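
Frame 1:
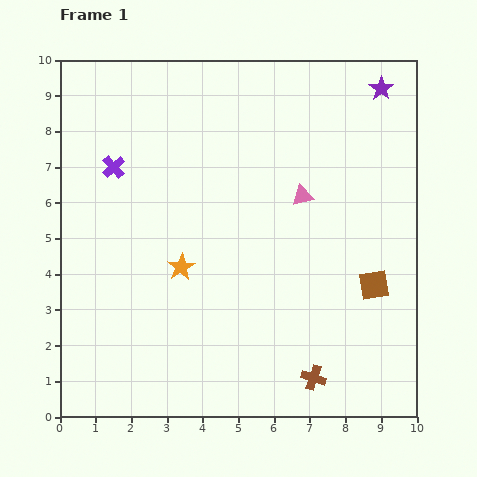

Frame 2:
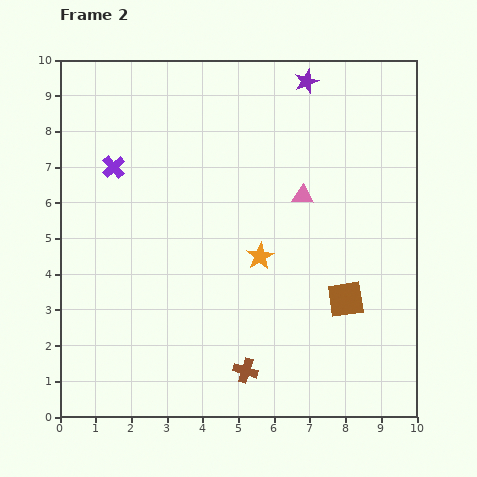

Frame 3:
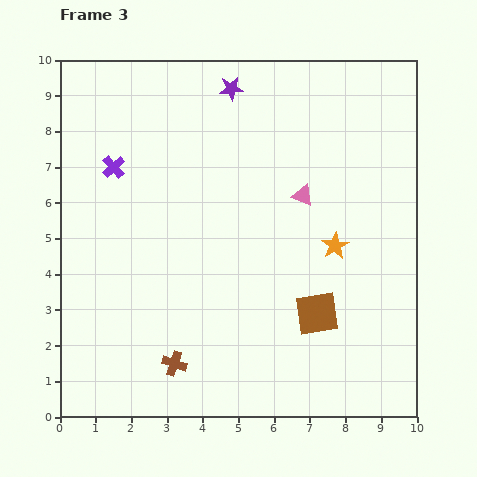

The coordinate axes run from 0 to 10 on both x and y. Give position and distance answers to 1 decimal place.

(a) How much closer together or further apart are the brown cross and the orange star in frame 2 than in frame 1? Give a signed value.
-1.6

Distance in frame 1: 4.8. Distance in frame 2: 3.2.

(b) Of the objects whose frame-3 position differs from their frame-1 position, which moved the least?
the brown square

(moved 1.8)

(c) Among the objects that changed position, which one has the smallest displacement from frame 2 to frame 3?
the brown square

(moved 0.9)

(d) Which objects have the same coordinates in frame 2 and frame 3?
the pink triangle, the purple cross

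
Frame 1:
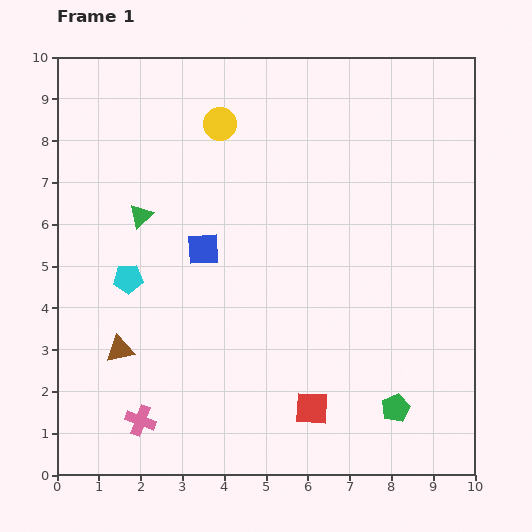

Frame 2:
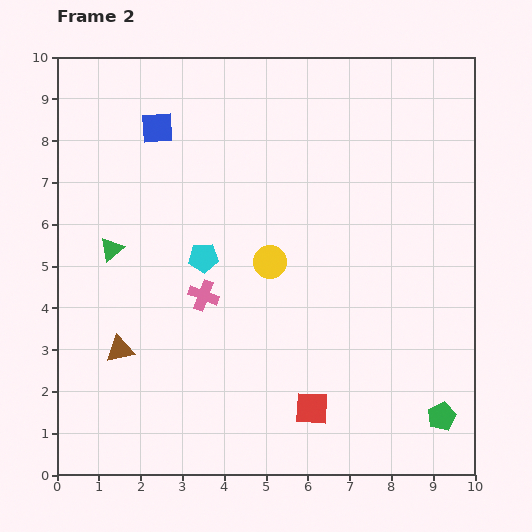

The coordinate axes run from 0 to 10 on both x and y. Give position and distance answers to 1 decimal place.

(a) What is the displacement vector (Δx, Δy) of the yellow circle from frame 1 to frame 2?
(1.2, -3.3)

The yellow circle was at (3.9, 8.4) in frame 1 and (5.1, 5.1) in frame 2.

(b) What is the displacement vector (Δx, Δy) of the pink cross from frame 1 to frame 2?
(1.5, 3.0)

The pink cross was at (2.0, 1.3) in frame 1 and (3.5, 4.3) in frame 2.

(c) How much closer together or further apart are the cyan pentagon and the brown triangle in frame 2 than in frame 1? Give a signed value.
+1.3

Distance in frame 1: 1.7. Distance in frame 2: 3.0.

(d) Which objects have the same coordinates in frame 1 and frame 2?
the red square, the brown triangle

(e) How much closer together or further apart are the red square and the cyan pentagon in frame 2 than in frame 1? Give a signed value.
-1.0

Distance in frame 1: 5.4. Distance in frame 2: 4.4.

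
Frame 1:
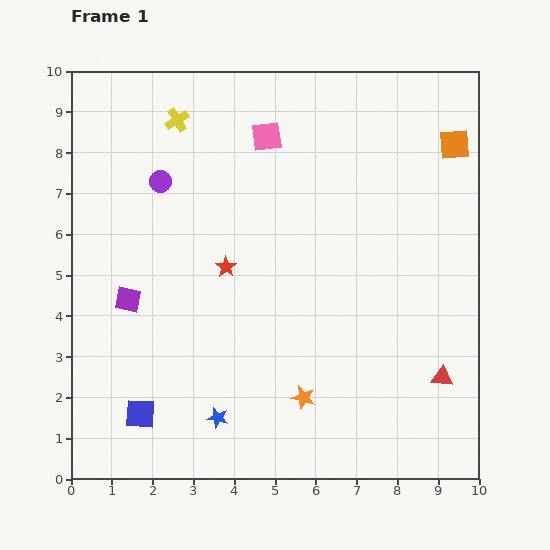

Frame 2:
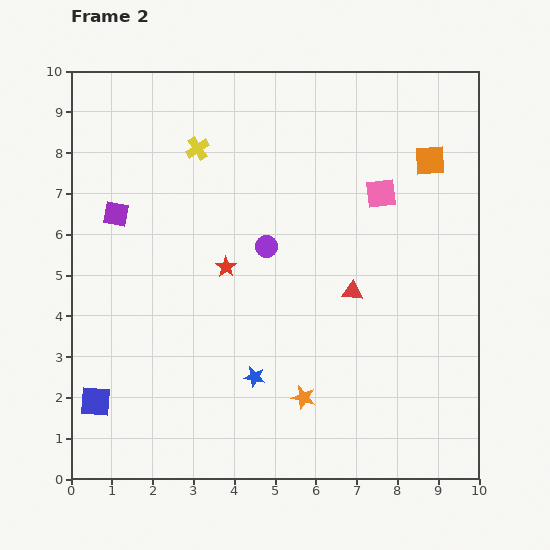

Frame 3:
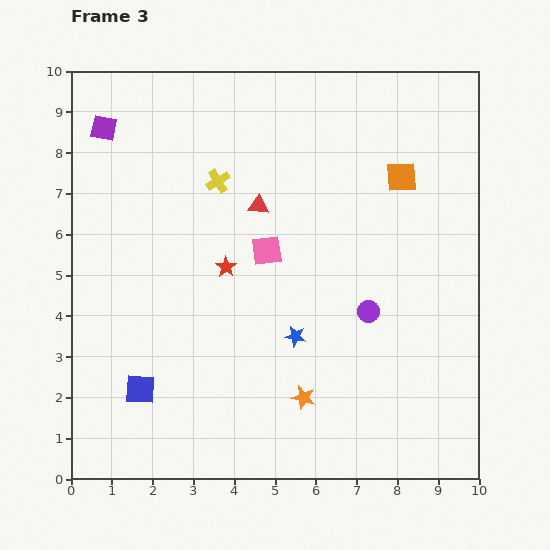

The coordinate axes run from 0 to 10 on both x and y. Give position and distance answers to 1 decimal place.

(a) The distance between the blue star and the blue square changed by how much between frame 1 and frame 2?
+2.0

Distance in frame 1: 1.9. Distance in frame 2: 3.9.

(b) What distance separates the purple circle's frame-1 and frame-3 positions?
6.0

The purple circle moved from (2.2, 7.3) to (7.3, 4.1), a distance of √(5.1² + 3.2²) ≈ 6.0.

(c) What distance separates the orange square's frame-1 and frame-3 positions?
1.5

The orange square moved from (9.4, 8.2) to (8.1, 7.4), a distance of √(1.3² + 0.8²) ≈ 1.5.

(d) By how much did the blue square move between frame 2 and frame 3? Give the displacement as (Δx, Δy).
(1.1, 0.3)

The blue square was at (0.6, 1.9) in frame 2 and (1.7, 2.2) in frame 3.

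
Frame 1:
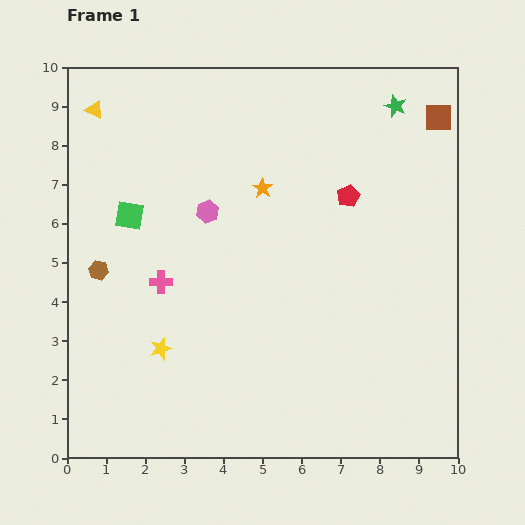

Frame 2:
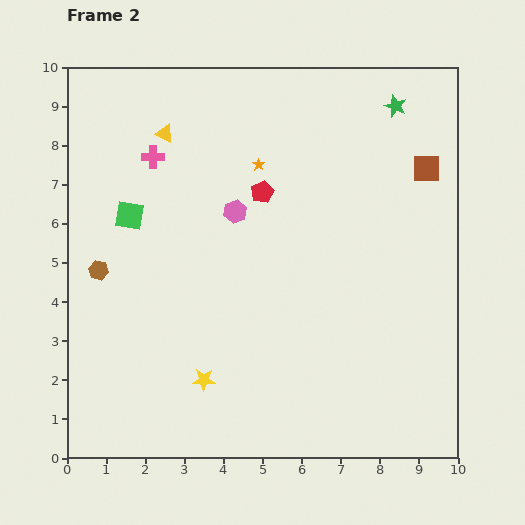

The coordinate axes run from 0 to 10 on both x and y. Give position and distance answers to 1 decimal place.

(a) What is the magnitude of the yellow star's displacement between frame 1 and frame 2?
1.4

The yellow star moved from (2.4, 2.8) to (3.5, 2.0), a distance of √(1.1² + 0.8²) ≈ 1.4.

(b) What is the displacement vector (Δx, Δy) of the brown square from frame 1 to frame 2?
(-0.3, -1.3)

The brown square was at (9.5, 8.7) in frame 1 and (9.2, 7.4) in frame 2.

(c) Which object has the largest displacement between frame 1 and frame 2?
the pink cross

(moved 3.2; next 2.2)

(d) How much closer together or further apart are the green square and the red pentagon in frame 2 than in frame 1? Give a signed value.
-2.1

Distance in frame 1: 5.6. Distance in frame 2: 3.5.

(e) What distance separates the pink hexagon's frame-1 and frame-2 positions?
0.7

The pink hexagon moved from (3.6, 6.3) to (4.3, 6.3), a distance of √(0.7² + 0.0²) ≈ 0.7.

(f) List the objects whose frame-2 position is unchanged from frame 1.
the green star, the brown hexagon, the green square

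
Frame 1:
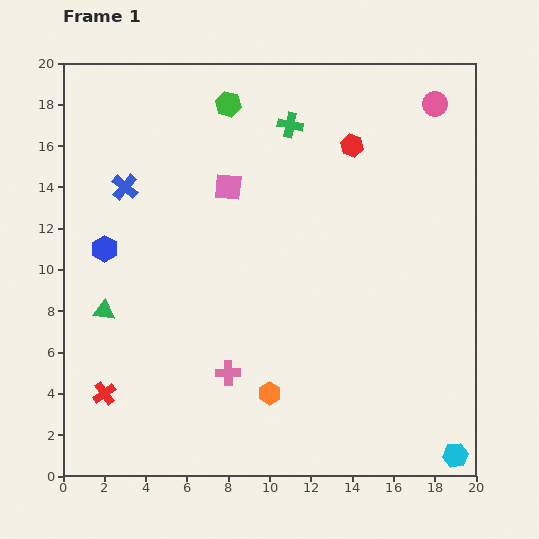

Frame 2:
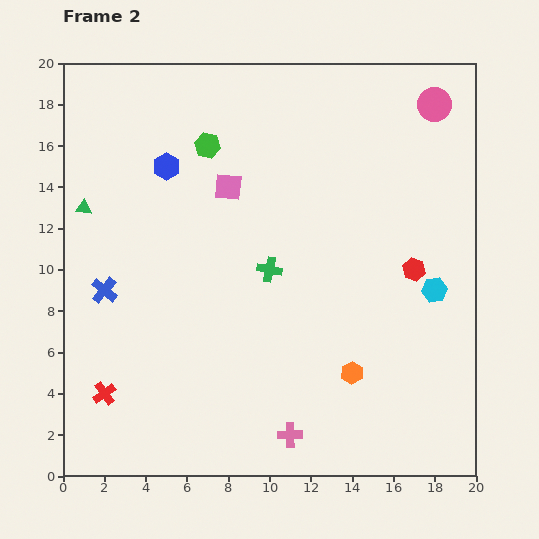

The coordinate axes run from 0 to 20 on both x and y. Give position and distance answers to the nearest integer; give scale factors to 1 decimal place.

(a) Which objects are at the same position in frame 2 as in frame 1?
the pink circle, the red cross, the pink square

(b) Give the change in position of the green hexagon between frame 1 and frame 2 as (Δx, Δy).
(-1, -2)

The green hexagon was at (8, 18) in frame 1 and (7, 16) in frame 2.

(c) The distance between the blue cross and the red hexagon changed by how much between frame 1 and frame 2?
+4

Distance in frame 1: 11. Distance in frame 2: 15.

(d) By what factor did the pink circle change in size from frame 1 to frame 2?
1.4×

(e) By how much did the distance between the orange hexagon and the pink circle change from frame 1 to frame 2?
-2

Distance in frame 1: 16. Distance in frame 2: 14.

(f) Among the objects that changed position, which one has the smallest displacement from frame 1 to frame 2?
the green hexagon

(moved 2)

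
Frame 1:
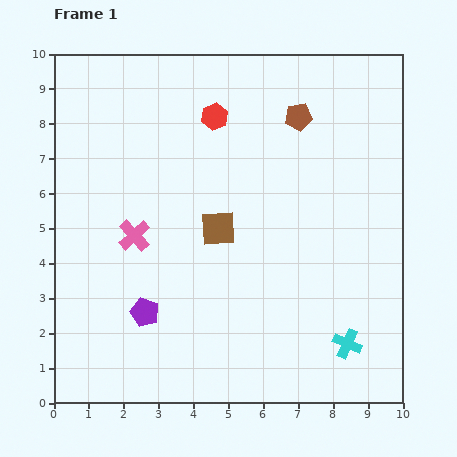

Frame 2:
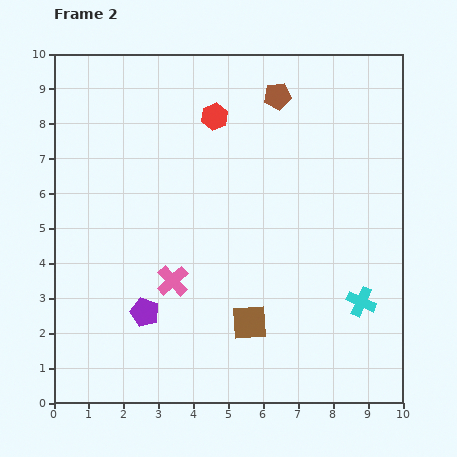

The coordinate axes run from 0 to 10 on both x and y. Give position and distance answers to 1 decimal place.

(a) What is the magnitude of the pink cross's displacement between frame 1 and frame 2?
1.7

The pink cross moved from (2.3, 4.8) to (3.4, 3.5), a distance of √(1.1² + 1.3²) ≈ 1.7.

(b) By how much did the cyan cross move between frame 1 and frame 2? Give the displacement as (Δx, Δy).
(0.4, 1.2)

The cyan cross was at (8.4, 1.7) in frame 1 and (8.8, 2.9) in frame 2.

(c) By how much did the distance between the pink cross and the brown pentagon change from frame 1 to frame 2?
+0.3

Distance in frame 1: 5.8. Distance in frame 2: 6.1.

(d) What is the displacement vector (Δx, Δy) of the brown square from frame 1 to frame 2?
(0.9, -2.7)

The brown square was at (4.7, 5.0) in frame 1 and (5.6, 2.3) in frame 2.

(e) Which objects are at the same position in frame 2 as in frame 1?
the purple pentagon, the red hexagon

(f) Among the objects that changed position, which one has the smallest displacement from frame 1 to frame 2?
the brown pentagon

(moved 0.8)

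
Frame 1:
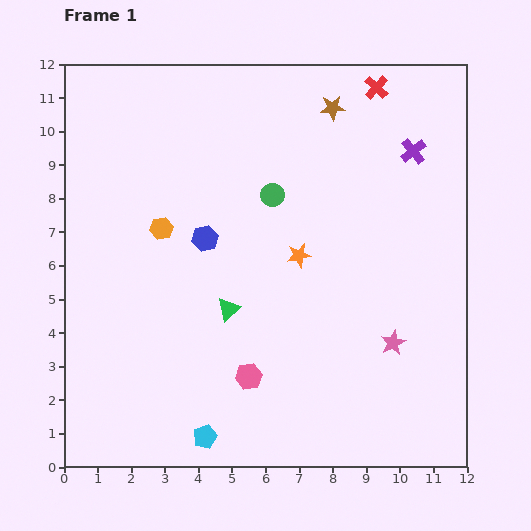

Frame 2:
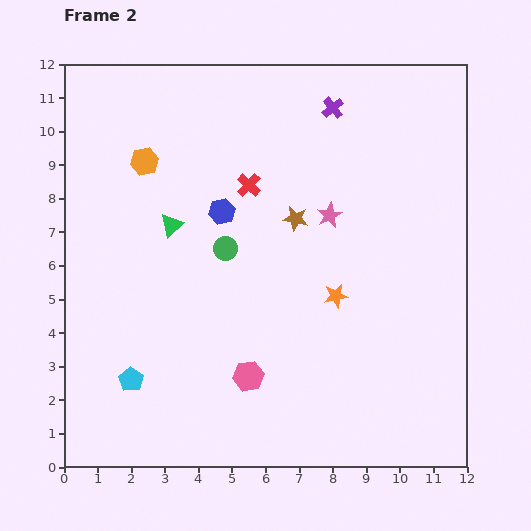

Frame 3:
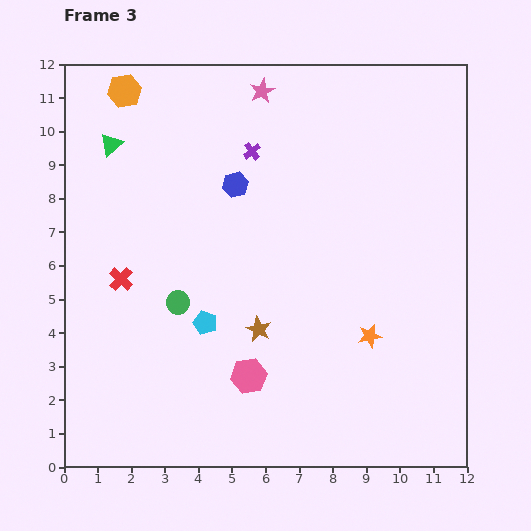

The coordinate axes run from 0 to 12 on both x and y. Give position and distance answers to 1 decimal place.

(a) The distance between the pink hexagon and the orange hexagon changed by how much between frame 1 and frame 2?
+2.0

Distance in frame 1: 5.1. Distance in frame 2: 7.1.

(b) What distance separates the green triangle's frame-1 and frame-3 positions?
6.0

The green triangle moved from (4.9, 4.7) to (1.4, 9.6), a distance of √(3.5² + 4.9²) ≈ 6.0.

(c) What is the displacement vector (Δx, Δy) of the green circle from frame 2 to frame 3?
(-1.4, -1.6)

The green circle was at (4.8, 6.5) in frame 2 and (3.4, 4.9) in frame 3.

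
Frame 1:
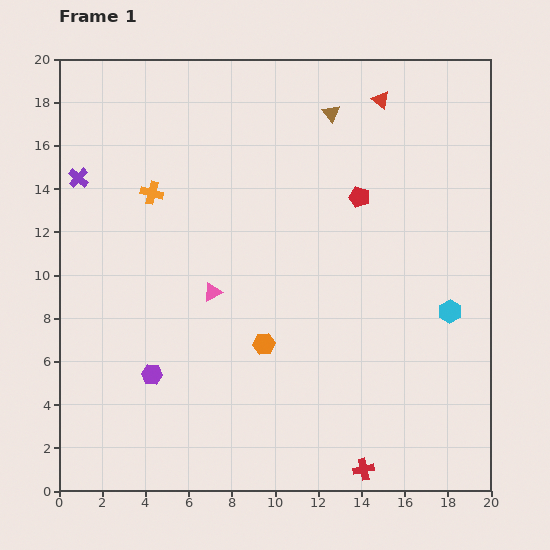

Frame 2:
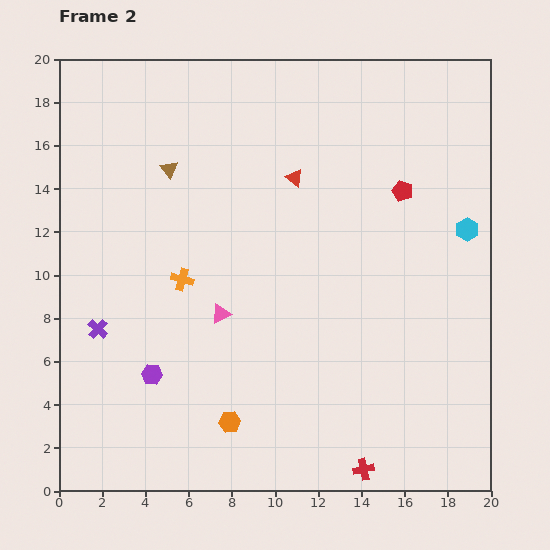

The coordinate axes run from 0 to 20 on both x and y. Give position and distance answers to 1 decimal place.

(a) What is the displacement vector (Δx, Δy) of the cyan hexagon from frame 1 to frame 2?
(0.8, 3.8)

The cyan hexagon was at (18.1, 8.3) in frame 1 and (18.9, 12.1) in frame 2.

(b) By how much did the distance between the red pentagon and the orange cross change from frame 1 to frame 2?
+1.4

Distance in frame 1: 9.6. Distance in frame 2: 11.0.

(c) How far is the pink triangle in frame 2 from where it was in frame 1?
1.1

The pink triangle moved from (7.1, 9.2) to (7.5, 8.2), a distance of √(0.4² + 1.0²) ≈ 1.1.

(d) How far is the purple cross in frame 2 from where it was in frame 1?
7.1

The purple cross moved from (0.9, 14.5) to (1.8, 7.5), a distance of √(0.9² + 7.0²) ≈ 7.1.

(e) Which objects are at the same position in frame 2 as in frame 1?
the red cross, the purple hexagon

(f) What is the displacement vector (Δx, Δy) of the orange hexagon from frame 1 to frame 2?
(-1.6, -3.6)

The orange hexagon was at (9.5, 6.8) in frame 1 and (7.9, 3.2) in frame 2.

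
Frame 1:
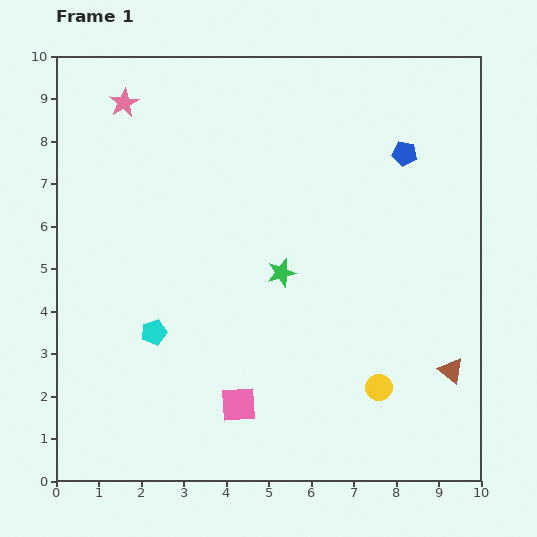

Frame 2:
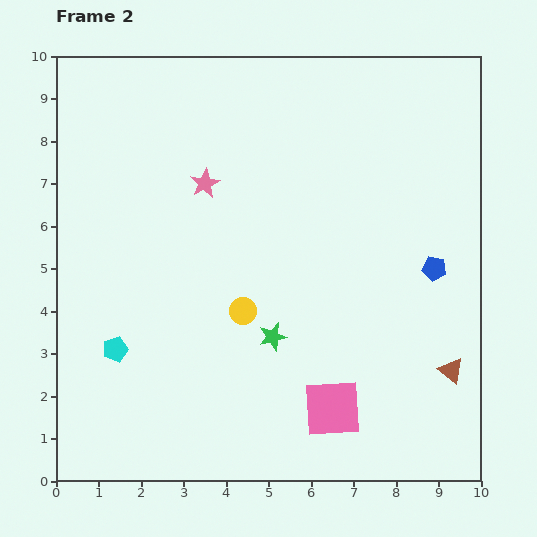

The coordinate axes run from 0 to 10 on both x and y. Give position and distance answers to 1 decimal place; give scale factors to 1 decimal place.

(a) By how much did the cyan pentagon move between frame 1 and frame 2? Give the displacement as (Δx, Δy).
(-0.9, -0.4)

The cyan pentagon was at (2.3, 3.5) in frame 1 and (1.4, 3.1) in frame 2.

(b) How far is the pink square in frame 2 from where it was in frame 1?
2.2

The pink square moved from (4.3, 1.8) to (6.5, 1.7), a distance of √(2.2² + 0.1²) ≈ 2.2.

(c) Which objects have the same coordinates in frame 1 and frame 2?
the brown triangle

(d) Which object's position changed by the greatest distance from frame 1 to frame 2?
the yellow circle

(moved 3.7; next 2.8)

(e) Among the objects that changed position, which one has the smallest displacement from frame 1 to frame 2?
the cyan pentagon

(moved 1.0)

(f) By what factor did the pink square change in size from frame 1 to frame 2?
1.7×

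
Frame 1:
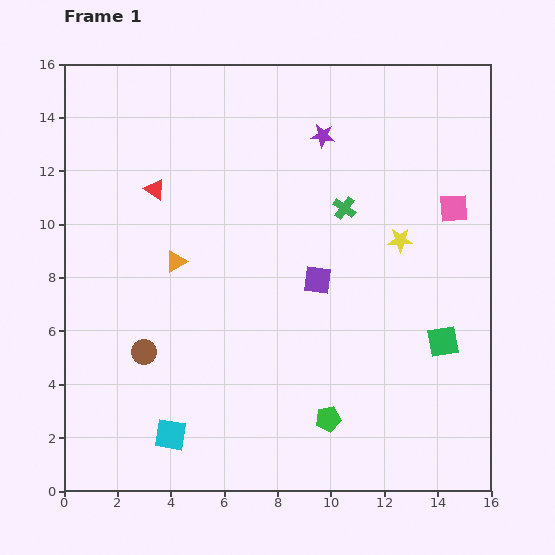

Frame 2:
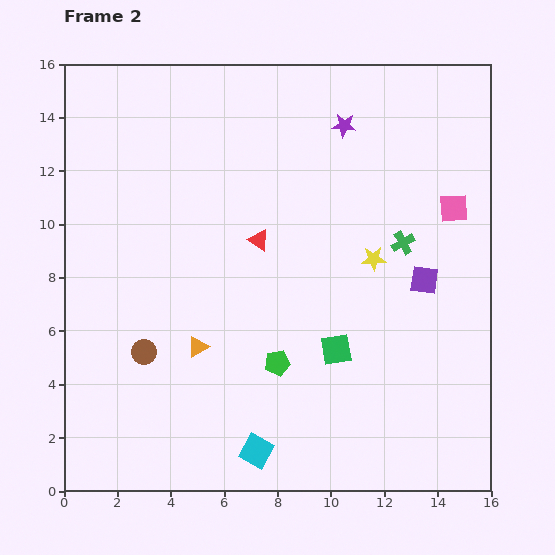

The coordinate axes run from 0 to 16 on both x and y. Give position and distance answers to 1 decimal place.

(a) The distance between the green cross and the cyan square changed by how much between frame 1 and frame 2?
-1.2

Distance in frame 1: 10.7. Distance in frame 2: 9.5.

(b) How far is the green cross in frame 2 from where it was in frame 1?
2.6

The green cross moved from (10.5, 10.6) to (12.7, 9.3), a distance of √(2.2² + 1.3²) ≈ 2.6.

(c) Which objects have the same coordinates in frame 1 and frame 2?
the pink square, the brown circle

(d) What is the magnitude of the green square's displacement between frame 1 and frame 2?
4.0

The green square moved from (14.2, 5.6) to (10.2, 5.3), a distance of √(4.0² + 0.3²) ≈ 4.0.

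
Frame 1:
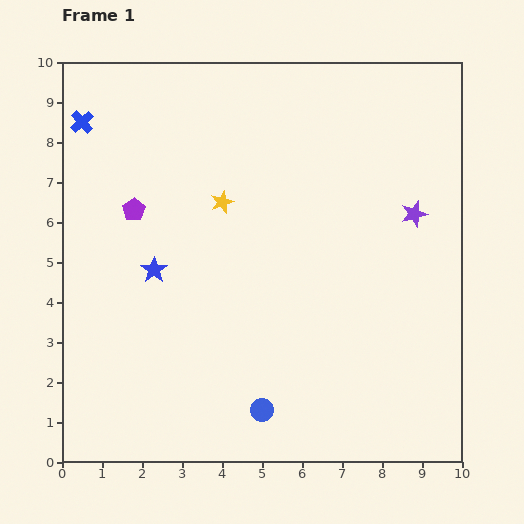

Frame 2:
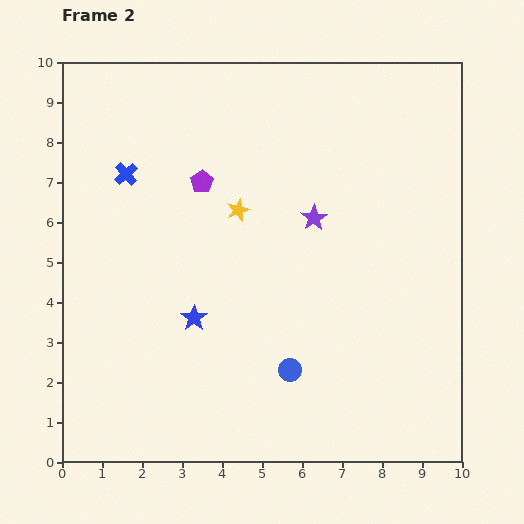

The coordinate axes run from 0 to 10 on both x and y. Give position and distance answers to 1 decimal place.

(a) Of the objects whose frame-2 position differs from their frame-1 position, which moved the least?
the yellow star

(moved 0.4)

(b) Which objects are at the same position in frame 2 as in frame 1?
none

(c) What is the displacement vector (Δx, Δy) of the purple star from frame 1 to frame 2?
(-2.5, -0.1)

The purple star was at (8.8, 6.2) in frame 1 and (6.3, 6.1) in frame 2.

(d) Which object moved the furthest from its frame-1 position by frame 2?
the purple star

(moved 2.5; next 1.8)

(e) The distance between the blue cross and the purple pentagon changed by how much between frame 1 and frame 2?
-0.7

Distance in frame 1: 2.6. Distance in frame 2: 1.9.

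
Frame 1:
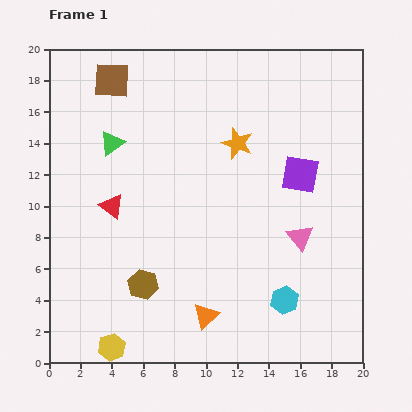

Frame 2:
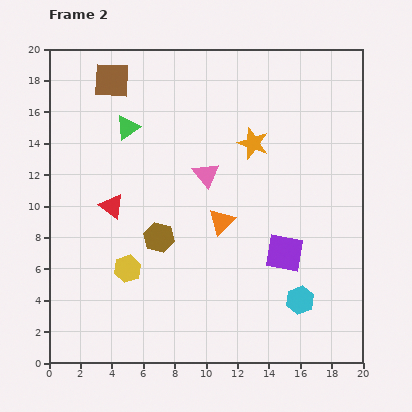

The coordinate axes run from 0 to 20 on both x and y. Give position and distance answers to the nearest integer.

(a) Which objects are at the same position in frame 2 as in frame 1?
the red triangle, the brown square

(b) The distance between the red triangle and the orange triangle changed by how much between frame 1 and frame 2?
-2

Distance in frame 1: 9. Distance in frame 2: 7.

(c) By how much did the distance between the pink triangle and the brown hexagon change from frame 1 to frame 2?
-5

Distance in frame 1: 10. Distance in frame 2: 5.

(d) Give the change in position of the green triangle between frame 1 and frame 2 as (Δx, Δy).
(1, 1)

The green triangle was at (4, 14) in frame 1 and (5, 15) in frame 2.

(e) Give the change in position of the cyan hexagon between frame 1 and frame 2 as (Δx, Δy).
(1, 0)

The cyan hexagon was at (15, 4) in frame 1 and (16, 4) in frame 2.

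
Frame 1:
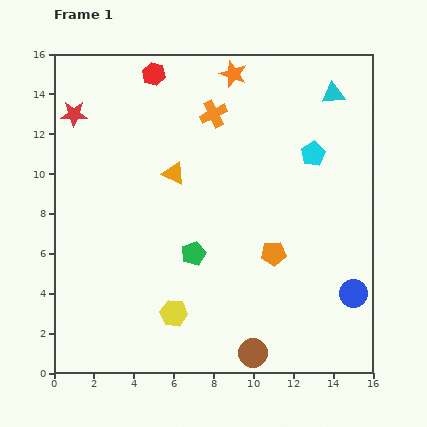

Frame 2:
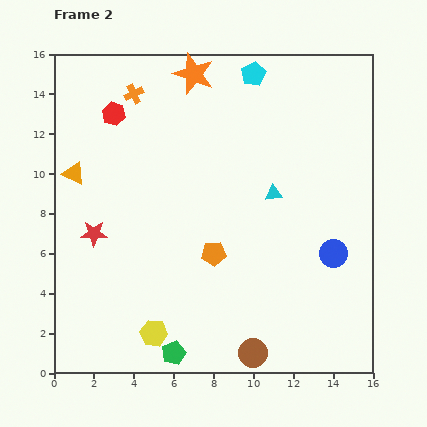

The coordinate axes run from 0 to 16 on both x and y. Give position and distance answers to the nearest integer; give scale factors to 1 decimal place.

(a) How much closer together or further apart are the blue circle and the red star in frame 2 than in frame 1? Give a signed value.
-5

Distance in frame 1: 17. Distance in frame 2: 12.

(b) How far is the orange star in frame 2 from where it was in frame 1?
2

The orange star moved from (9, 15) to (7, 15), a distance of √(2² + 0²) ≈ 2.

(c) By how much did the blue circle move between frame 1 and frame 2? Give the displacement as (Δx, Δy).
(-1, 2)

The blue circle was at (15, 4) in frame 1 and (14, 6) in frame 2.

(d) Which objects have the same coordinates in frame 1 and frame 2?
the brown circle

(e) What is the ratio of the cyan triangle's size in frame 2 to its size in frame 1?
0.7×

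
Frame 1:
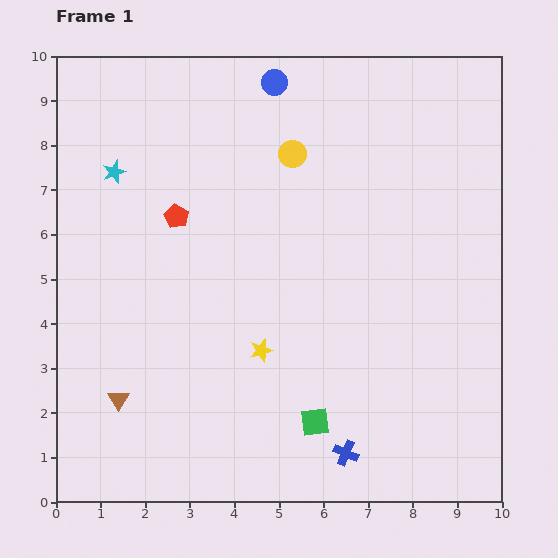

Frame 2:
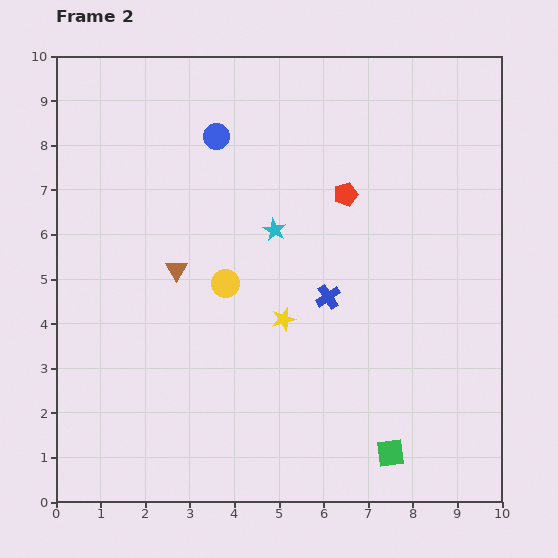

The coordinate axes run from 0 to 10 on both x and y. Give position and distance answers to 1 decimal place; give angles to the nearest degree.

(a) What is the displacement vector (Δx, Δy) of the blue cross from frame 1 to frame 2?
(-0.4, 3.5)

The blue cross was at (6.5, 1.1) in frame 1 and (6.1, 4.6) in frame 2.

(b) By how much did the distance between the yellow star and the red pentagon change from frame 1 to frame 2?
-0.5

Distance in frame 1: 3.6. Distance in frame 2: 3.1.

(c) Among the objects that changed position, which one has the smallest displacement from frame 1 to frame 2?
the yellow star

(moved 0.9)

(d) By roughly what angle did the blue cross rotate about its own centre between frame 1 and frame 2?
32° clockwise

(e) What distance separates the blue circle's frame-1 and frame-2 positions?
1.8

The blue circle moved from (4.9, 9.4) to (3.6, 8.2), a distance of √(1.3² + 1.2²) ≈ 1.8.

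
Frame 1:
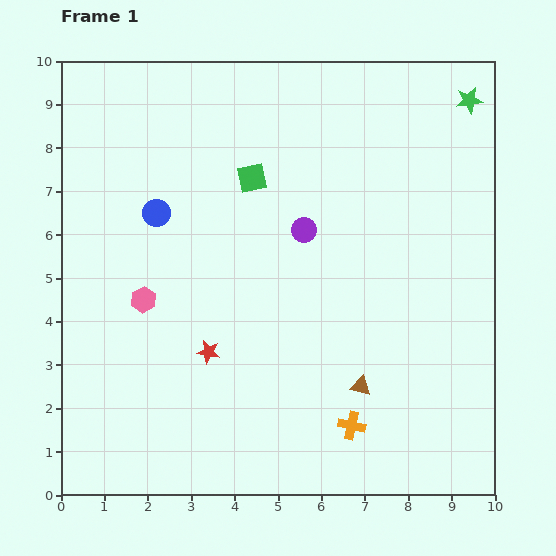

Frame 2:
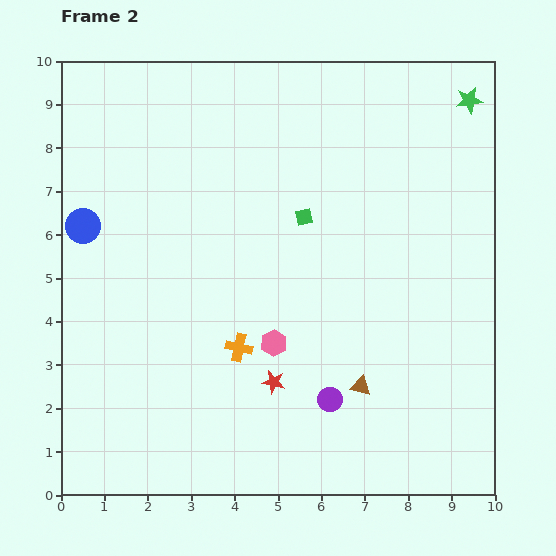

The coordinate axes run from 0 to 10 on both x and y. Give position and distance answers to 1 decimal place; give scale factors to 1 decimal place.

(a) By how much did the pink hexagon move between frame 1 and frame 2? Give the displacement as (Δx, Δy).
(3.0, -1.0)

The pink hexagon was at (1.9, 4.5) in frame 1 and (4.9, 3.5) in frame 2.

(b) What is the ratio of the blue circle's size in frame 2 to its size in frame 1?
1.3×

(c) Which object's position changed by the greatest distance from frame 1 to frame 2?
the purple circle

(moved 3.9; next 3.2)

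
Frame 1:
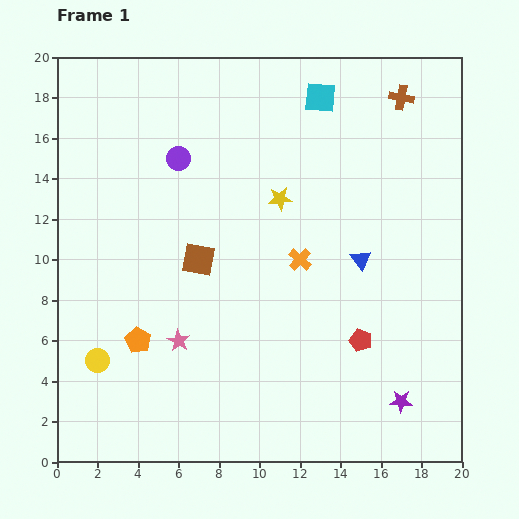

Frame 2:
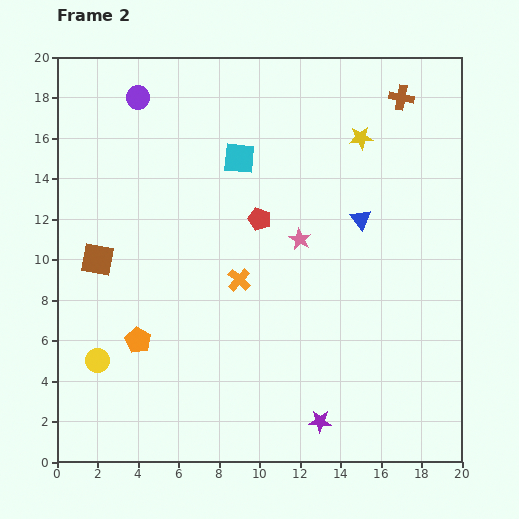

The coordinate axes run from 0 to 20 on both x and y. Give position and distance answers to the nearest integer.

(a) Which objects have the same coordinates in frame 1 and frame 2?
the yellow circle, the orange pentagon, the brown cross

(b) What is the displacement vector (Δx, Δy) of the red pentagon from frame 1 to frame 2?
(-5, 6)

The red pentagon was at (15, 6) in frame 1 and (10, 12) in frame 2.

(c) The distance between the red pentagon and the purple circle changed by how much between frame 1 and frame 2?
-5

Distance in frame 1: 13. Distance in frame 2: 8.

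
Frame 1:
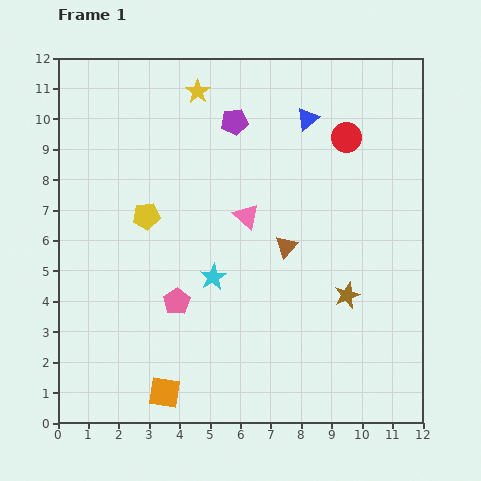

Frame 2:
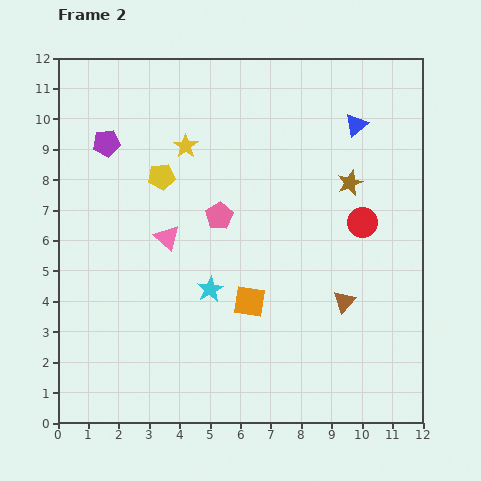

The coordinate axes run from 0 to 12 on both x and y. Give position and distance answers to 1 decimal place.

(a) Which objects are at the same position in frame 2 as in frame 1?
none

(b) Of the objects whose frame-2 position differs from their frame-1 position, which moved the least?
the cyan star

(moved 0.4)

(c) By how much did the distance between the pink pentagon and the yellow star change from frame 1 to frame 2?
-4.4

Distance in frame 1: 6.9. Distance in frame 2: 2.5.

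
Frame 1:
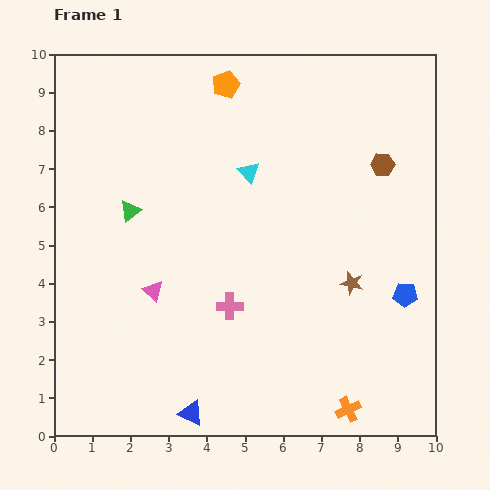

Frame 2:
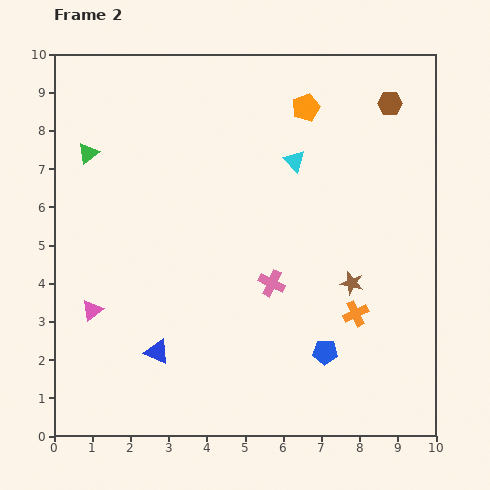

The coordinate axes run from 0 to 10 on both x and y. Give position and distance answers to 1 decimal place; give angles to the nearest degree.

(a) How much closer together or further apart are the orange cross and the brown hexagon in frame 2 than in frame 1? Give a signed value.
-0.9

Distance in frame 1: 6.5. Distance in frame 2: 5.6.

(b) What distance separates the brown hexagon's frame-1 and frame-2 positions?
1.6

The brown hexagon moved from (8.6, 7.1) to (8.8, 8.7), a distance of √(0.2² + 1.6²) ≈ 1.6.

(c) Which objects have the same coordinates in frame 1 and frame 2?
the brown star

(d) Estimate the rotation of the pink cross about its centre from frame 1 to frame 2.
26° clockwise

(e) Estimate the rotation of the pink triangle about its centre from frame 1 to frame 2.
40° clockwise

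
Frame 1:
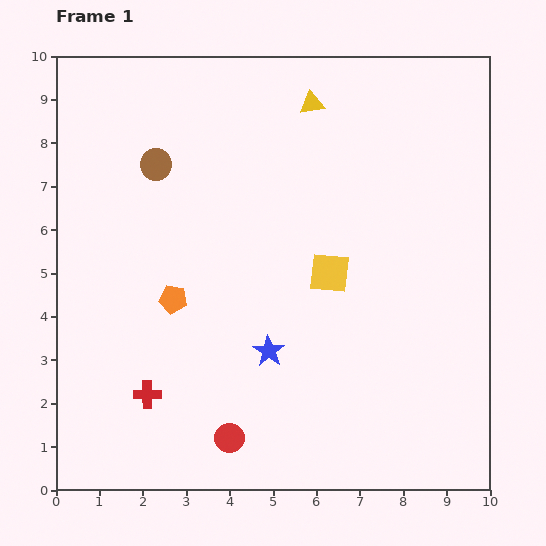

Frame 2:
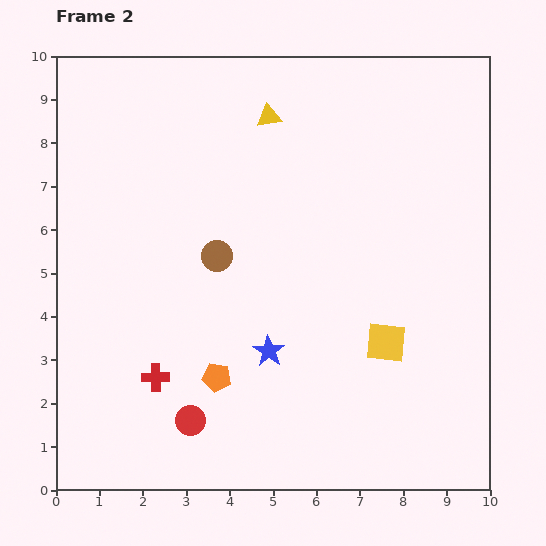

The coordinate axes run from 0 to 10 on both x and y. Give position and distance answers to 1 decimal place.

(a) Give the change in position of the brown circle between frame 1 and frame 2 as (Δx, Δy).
(1.4, -2.1)

The brown circle was at (2.3, 7.5) in frame 1 and (3.7, 5.4) in frame 2.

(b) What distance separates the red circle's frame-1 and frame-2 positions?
1.0

The red circle moved from (4.0, 1.2) to (3.1, 1.6), a distance of √(0.9² + 0.4²) ≈ 1.0.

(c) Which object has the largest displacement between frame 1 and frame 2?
the brown circle

(moved 2.5; next 2.1)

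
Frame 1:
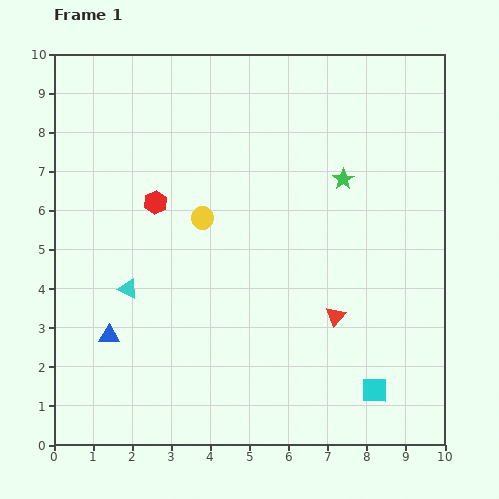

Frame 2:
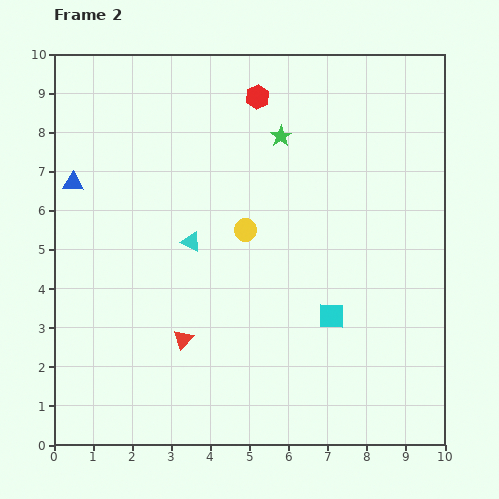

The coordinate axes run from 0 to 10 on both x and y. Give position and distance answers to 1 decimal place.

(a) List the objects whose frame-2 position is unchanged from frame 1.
none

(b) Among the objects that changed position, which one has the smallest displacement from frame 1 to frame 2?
the yellow circle

(moved 1.1)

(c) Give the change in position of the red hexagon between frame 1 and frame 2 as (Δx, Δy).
(2.6, 2.7)

The red hexagon was at (2.6, 6.2) in frame 1 and (5.2, 8.9) in frame 2.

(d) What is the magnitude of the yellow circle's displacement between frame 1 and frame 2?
1.1

The yellow circle moved from (3.8, 5.8) to (4.9, 5.5), a distance of √(1.1² + 0.3²) ≈ 1.1.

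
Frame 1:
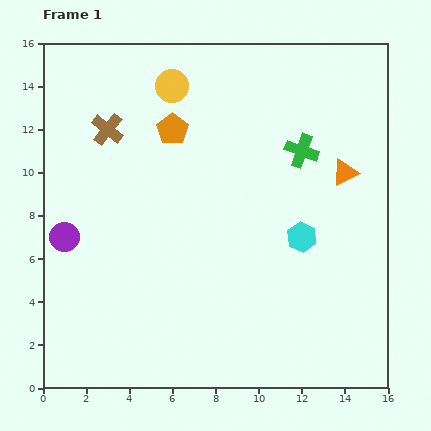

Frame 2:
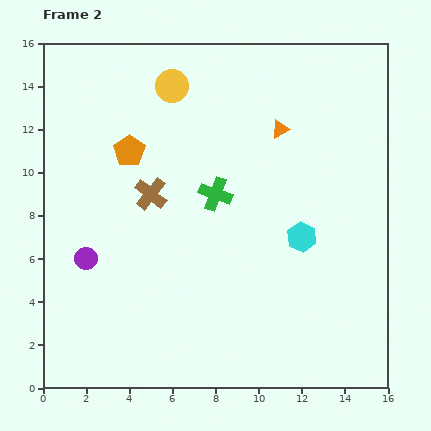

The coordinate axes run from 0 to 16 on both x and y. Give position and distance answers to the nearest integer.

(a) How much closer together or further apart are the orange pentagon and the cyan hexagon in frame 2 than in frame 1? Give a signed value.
+1

Distance in frame 1: 8. Distance in frame 2: 9.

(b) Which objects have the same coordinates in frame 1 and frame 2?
the yellow circle, the cyan hexagon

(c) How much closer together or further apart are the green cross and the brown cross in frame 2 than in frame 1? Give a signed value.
-6

Distance in frame 1: 9. Distance in frame 2: 3.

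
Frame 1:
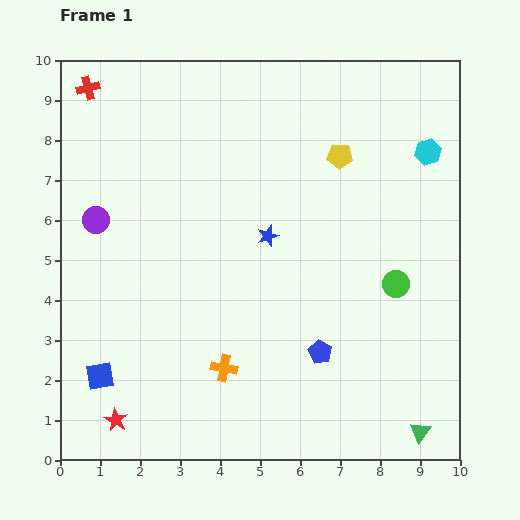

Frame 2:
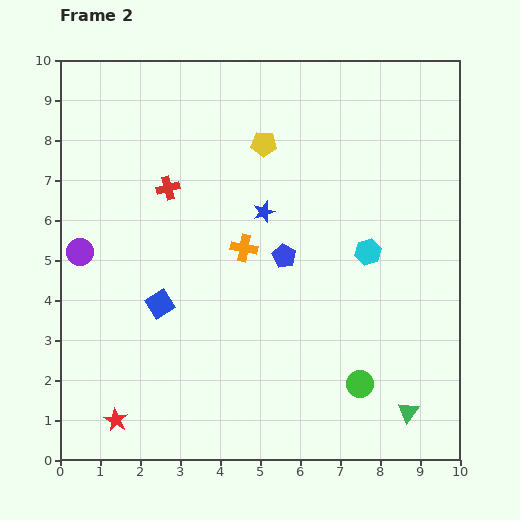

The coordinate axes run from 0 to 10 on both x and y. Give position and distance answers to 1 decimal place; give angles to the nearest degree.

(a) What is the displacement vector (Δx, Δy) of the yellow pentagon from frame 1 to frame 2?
(-1.9, 0.3)

The yellow pentagon was at (7.0, 7.6) in frame 1 and (5.1, 7.9) in frame 2.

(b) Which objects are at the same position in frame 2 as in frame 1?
the red star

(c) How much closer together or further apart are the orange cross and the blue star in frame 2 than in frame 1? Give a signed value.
-2.5

Distance in frame 1: 3.5. Distance in frame 2: 1.0.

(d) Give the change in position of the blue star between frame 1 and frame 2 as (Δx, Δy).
(-0.1, 0.6)

The blue star was at (5.2, 5.6) in frame 1 and (5.1, 6.2) in frame 2.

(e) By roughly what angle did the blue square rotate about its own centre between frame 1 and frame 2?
25° counter-clockwise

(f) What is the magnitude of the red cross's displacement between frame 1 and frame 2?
3.2

The red cross moved from (0.7, 9.3) to (2.7, 6.8), a distance of √(2.0² + 2.5²) ≈ 3.2.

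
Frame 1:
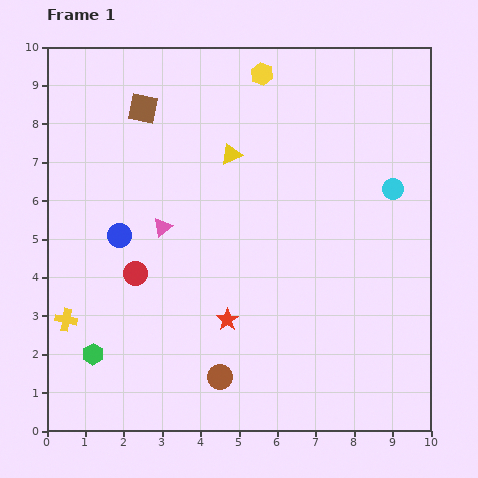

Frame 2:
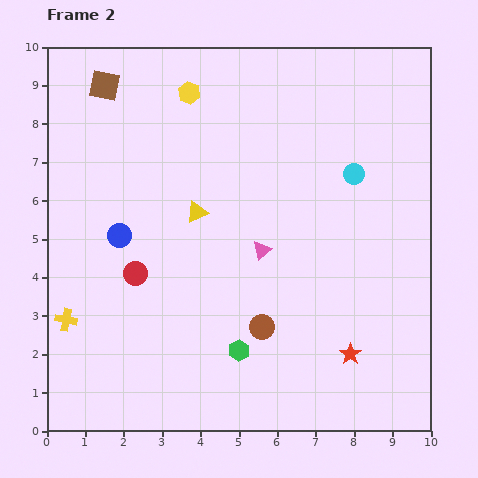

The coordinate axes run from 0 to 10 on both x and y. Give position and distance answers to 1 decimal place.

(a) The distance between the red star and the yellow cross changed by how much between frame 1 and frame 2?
+3.3

Distance in frame 1: 4.2. Distance in frame 2: 7.5.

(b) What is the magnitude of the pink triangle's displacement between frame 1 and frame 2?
2.7

The pink triangle moved from (3.0, 5.3) to (5.6, 4.7), a distance of √(2.6² + 0.6²) ≈ 2.7.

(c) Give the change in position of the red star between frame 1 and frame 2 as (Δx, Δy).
(3.2, -0.9)

The red star was at (4.7, 2.9) in frame 1 and (7.9, 2.0) in frame 2.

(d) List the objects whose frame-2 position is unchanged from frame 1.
the yellow cross, the red circle, the blue circle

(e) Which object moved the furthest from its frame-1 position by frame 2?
the green hexagon

(moved 3.8; next 3.3)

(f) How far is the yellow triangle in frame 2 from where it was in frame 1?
1.7

The yellow triangle moved from (4.8, 7.2) to (3.9, 5.7), a distance of √(0.9² + 1.5²) ≈ 1.7.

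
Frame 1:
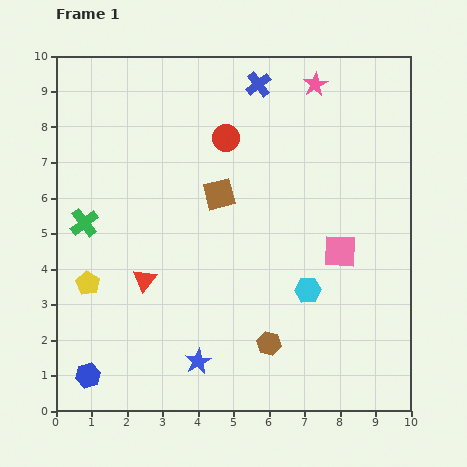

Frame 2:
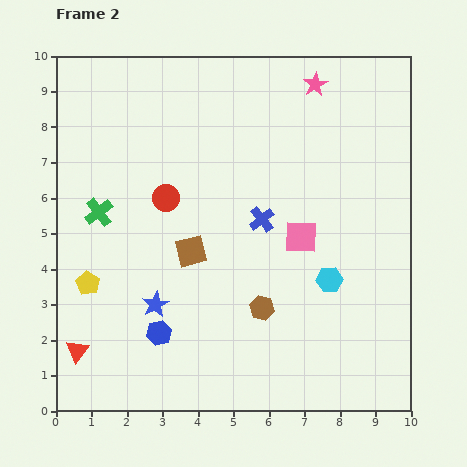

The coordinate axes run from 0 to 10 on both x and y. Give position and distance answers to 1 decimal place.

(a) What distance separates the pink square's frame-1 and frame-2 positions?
1.2

The pink square moved from (8.0, 4.5) to (6.9, 4.9), a distance of √(1.1² + 0.4²) ≈ 1.2.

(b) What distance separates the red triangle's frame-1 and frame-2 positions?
2.8

The red triangle moved from (2.5, 3.7) to (0.6, 1.7), a distance of √(1.9² + 2.0²) ≈ 2.8.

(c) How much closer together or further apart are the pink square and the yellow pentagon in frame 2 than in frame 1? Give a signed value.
-1.1

Distance in frame 1: 7.2. Distance in frame 2: 6.1.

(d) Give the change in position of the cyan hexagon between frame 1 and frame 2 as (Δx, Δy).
(0.6, 0.3)

The cyan hexagon was at (7.1, 3.4) in frame 1 and (7.7, 3.7) in frame 2.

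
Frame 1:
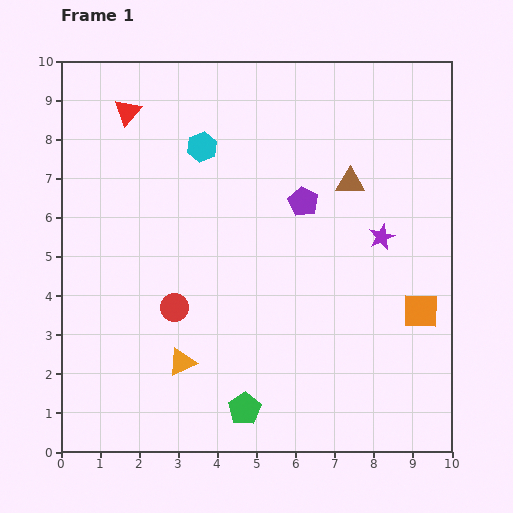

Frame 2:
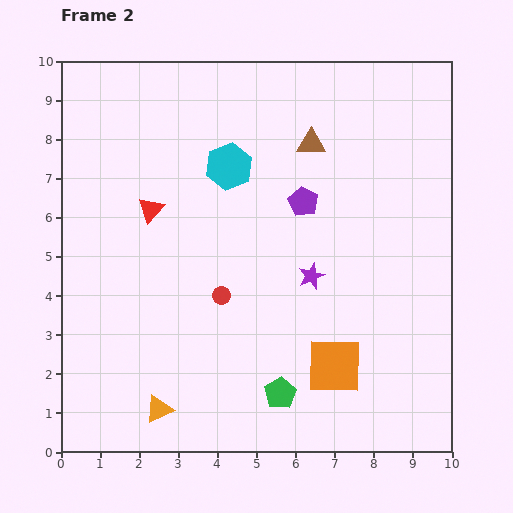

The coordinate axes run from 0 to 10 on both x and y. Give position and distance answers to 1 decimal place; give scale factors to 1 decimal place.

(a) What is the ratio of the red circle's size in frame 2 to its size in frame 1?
0.6×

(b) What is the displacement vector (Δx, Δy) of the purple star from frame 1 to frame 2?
(-1.8, -1.0)

The purple star was at (8.2, 5.5) in frame 1 and (6.4, 4.5) in frame 2.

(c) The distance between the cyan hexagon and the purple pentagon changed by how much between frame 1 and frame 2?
-0.9

Distance in frame 1: 3.0. Distance in frame 2: 2.1.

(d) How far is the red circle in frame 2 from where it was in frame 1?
1.2

The red circle moved from (2.9, 3.7) to (4.1, 4.0), a distance of √(1.2² + 0.3²) ≈ 1.2.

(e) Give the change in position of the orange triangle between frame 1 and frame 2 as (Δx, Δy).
(-0.6, -1.2)

The orange triangle was at (3.1, 2.3) in frame 1 and (2.5, 1.1) in frame 2.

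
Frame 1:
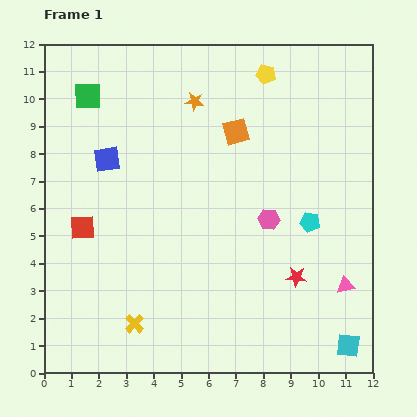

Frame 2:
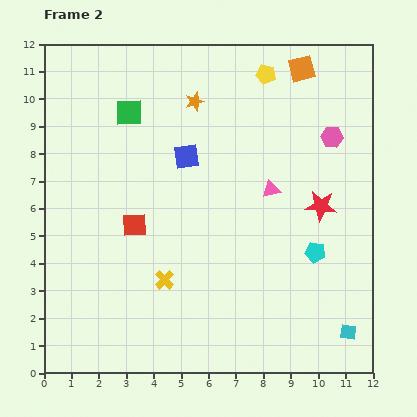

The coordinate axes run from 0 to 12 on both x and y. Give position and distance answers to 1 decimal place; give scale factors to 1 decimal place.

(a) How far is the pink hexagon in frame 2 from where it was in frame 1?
3.8

The pink hexagon moved from (8.2, 5.6) to (10.5, 8.6), a distance of √(2.3² + 3.0²) ≈ 3.8.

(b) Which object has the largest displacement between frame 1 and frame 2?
the pink triangle

(moved 4.4; next 3.8)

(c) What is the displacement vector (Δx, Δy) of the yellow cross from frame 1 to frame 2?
(1.1, 1.6)

The yellow cross was at (3.3, 1.8) in frame 1 and (4.4, 3.4) in frame 2.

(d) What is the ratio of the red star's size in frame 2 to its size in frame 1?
1.5×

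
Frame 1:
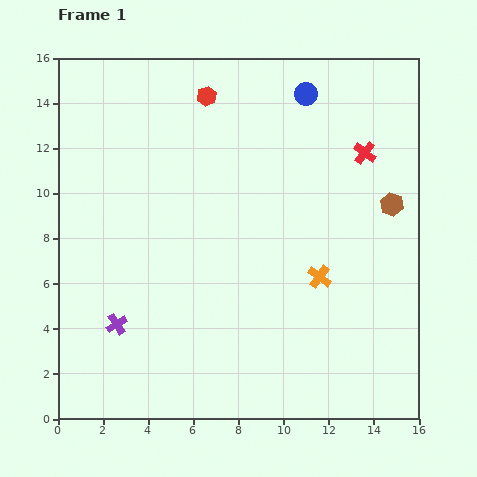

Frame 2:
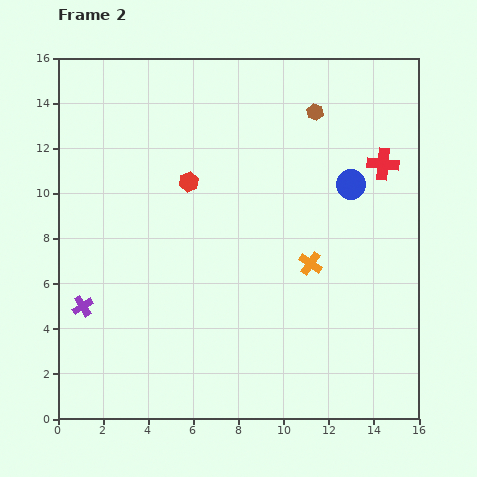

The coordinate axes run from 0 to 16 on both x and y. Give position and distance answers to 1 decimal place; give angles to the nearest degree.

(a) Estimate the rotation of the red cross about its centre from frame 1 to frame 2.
31° counter-clockwise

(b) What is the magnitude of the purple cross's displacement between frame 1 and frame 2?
1.7

The purple cross moved from (2.6, 4.2) to (1.1, 5.0), a distance of √(1.5² + 0.8²) ≈ 1.7.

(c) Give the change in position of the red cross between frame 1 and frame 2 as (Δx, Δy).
(0.8, -0.5)

The red cross was at (13.6, 11.8) in frame 1 and (14.4, 11.3) in frame 2.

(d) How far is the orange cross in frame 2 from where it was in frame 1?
0.7

The orange cross moved from (11.6, 6.3) to (11.2, 6.9), a distance of √(0.4² + 0.6²) ≈ 0.7.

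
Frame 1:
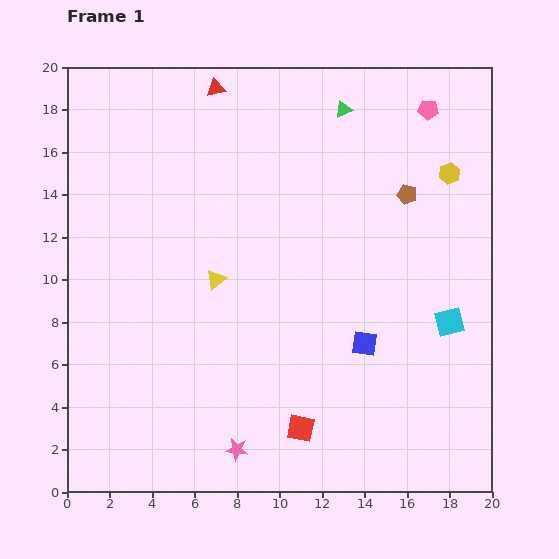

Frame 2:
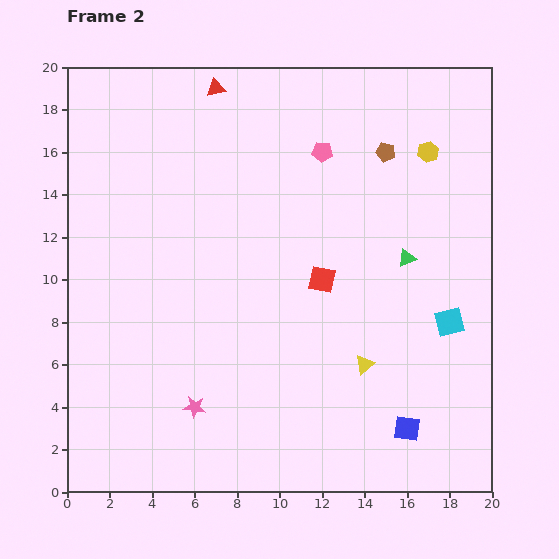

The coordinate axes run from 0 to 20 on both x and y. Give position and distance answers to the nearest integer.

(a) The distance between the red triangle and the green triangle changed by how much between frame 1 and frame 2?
+6

Distance in frame 1: 6. Distance in frame 2: 12.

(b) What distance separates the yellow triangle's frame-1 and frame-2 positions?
8

The yellow triangle moved from (7, 10) to (14, 6), a distance of √(7² + 4²) ≈ 8.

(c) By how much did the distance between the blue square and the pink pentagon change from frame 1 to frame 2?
+3

Distance in frame 1: 11. Distance in frame 2: 14.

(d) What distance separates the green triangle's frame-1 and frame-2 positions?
8

The green triangle moved from (13, 18) to (16, 11), a distance of √(3² + 7²) ≈ 8.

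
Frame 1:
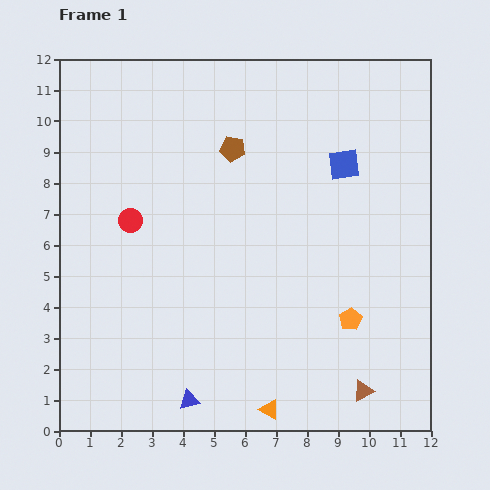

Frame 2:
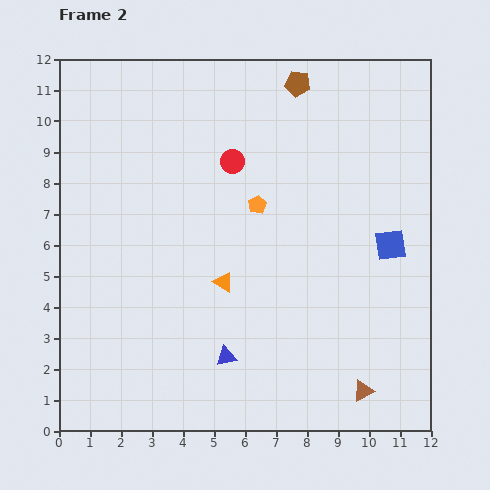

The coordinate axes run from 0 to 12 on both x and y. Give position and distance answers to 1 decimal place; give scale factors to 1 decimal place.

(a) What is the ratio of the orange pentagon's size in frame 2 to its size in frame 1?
0.8×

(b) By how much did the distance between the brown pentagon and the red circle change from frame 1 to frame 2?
-0.7

Distance in frame 1: 4.0. Distance in frame 2: 3.3.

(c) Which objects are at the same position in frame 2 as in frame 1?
the brown triangle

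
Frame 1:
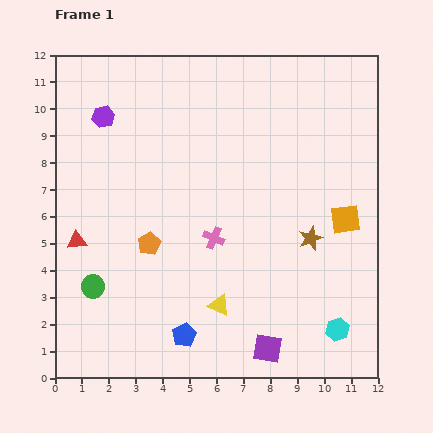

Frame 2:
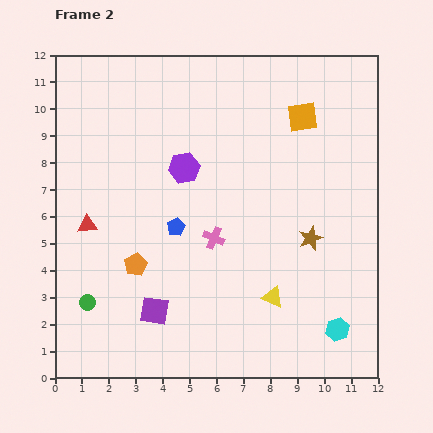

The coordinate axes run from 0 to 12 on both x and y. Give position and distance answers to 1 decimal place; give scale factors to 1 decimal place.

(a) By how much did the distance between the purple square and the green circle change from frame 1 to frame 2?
-4.4

Distance in frame 1: 6.9. Distance in frame 2: 2.5.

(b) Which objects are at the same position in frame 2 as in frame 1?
the cyan hexagon, the brown star, the pink cross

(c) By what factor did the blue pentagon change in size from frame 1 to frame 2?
0.8×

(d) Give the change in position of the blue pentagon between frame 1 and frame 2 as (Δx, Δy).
(-0.3, 4.0)

The blue pentagon was at (4.8, 1.6) in frame 1 and (4.5, 5.6) in frame 2.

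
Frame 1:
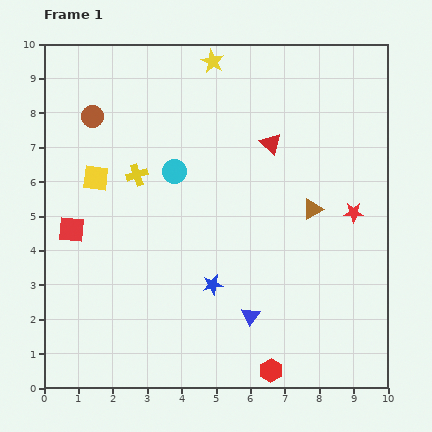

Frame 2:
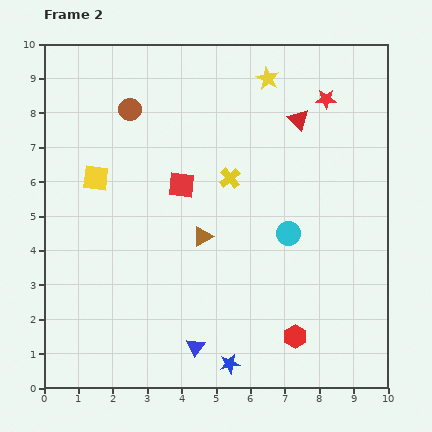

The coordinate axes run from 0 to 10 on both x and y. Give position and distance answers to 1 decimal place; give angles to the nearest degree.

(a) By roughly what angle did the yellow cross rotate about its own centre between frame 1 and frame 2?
24° counter-clockwise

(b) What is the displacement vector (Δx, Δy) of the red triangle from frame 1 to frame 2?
(0.8, 0.7)

The red triangle was at (6.6, 7.1) in frame 1 and (7.4, 7.8) in frame 2.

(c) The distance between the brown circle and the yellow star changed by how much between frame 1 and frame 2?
+0.3

Distance in frame 1: 3.8. Distance in frame 2: 4.1.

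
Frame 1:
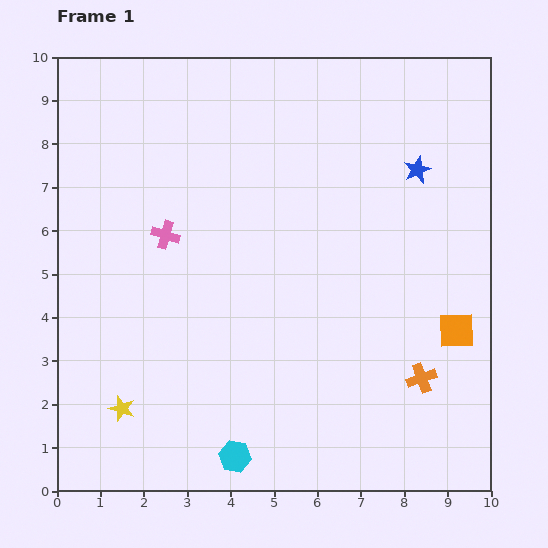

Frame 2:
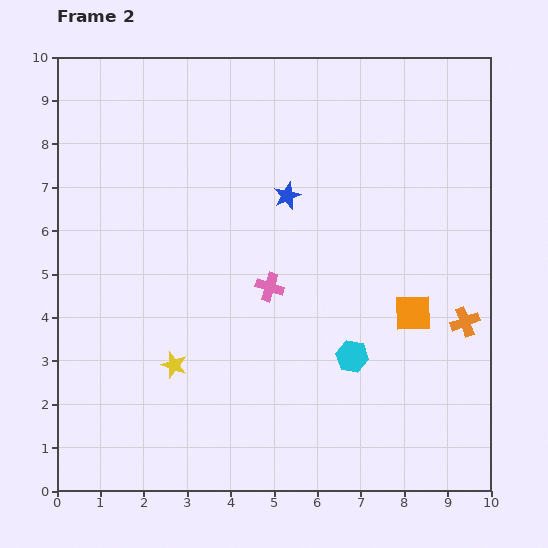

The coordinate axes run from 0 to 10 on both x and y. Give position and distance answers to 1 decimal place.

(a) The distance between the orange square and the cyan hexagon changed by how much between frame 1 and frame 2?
-4.2

Distance in frame 1: 5.9. Distance in frame 2: 1.7.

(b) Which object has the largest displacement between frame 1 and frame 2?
the cyan hexagon

(moved 3.5; next 3.1)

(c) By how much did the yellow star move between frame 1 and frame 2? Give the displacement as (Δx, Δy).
(1.2, 1.0)

The yellow star was at (1.5, 1.9) in frame 1 and (2.7, 2.9) in frame 2.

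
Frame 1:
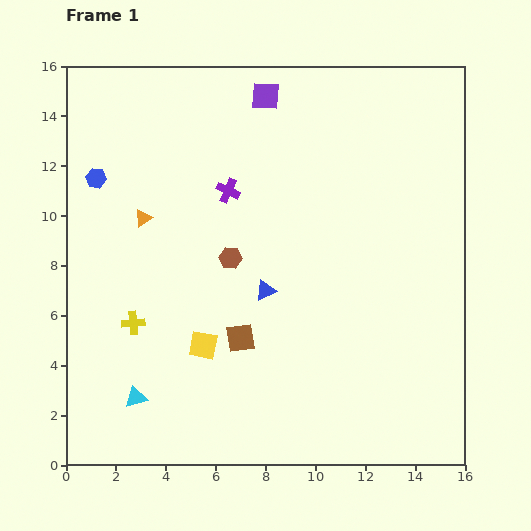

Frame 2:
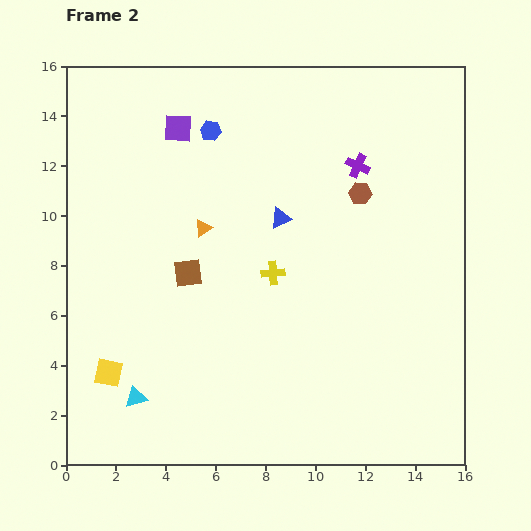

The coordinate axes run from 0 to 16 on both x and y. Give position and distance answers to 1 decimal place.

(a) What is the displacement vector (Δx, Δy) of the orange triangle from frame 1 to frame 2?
(2.4, -0.4)

The orange triangle was at (3.1, 9.9) in frame 1 and (5.5, 9.5) in frame 2.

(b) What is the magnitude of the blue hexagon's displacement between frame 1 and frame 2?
5.0

The blue hexagon moved from (1.2, 11.5) to (5.8, 13.4), a distance of √(4.6² + 1.9²) ≈ 5.0.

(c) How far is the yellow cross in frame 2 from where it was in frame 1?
5.9

The yellow cross moved from (2.7, 5.7) to (8.3, 7.7), a distance of √(5.6² + 2.0²) ≈ 5.9.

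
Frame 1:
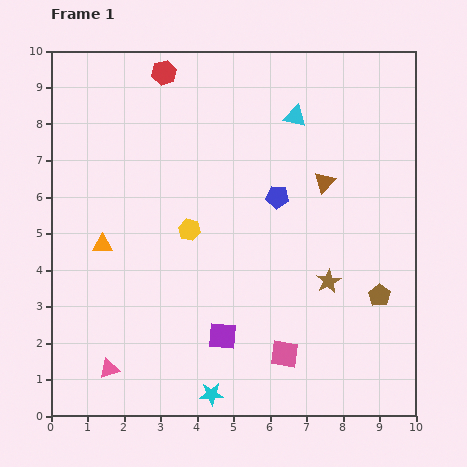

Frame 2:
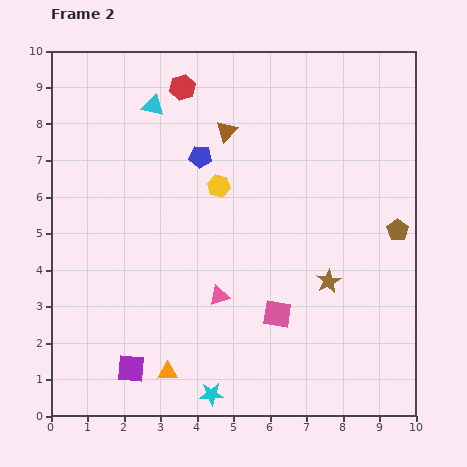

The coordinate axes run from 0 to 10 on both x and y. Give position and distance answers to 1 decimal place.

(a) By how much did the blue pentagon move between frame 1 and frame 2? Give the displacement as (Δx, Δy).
(-2.1, 1.1)

The blue pentagon was at (6.2, 6.0) in frame 1 and (4.1, 7.1) in frame 2.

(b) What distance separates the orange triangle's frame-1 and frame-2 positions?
3.9

The orange triangle moved from (1.4, 4.7) to (3.2, 1.2), a distance of √(1.8² + 3.5²) ≈ 3.9.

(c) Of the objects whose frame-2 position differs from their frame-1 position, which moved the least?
the red hexagon

(moved 0.6)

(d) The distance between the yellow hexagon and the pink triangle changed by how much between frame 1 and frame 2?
-1.4

Distance in frame 1: 4.4. Distance in frame 2: 3.0.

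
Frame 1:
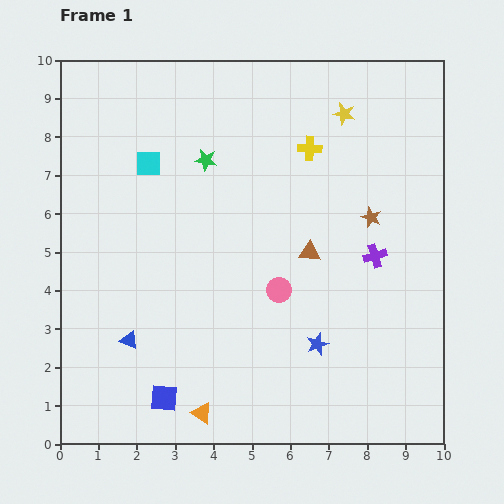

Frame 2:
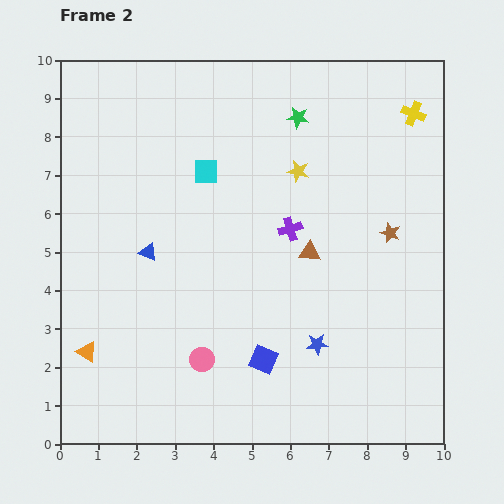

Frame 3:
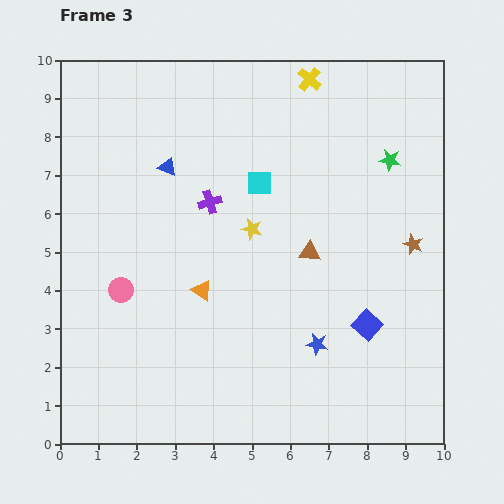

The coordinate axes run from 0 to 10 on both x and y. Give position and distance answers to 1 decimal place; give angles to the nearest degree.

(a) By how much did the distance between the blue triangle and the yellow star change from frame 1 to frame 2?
-3.7

Distance in frame 1: 8.1. Distance in frame 2: 4.4.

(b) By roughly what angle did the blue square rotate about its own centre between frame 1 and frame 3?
37° clockwise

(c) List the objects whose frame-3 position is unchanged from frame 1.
the blue star, the brown triangle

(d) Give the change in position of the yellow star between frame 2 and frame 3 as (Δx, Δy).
(-1.2, -1.5)

The yellow star was at (6.2, 7.1) in frame 2 and (5.0, 5.6) in frame 3.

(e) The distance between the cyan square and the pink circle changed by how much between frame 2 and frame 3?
-0.3

Distance in frame 2: 4.9. Distance in frame 3: 4.6.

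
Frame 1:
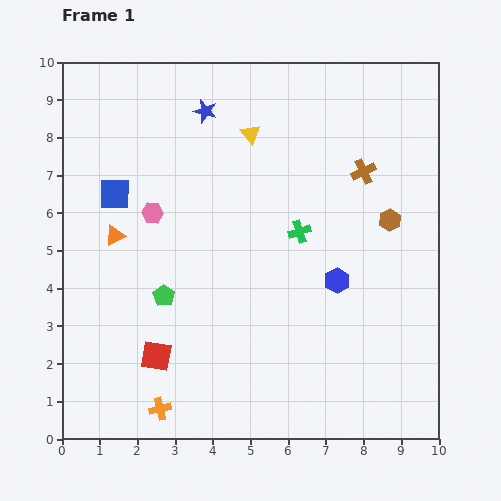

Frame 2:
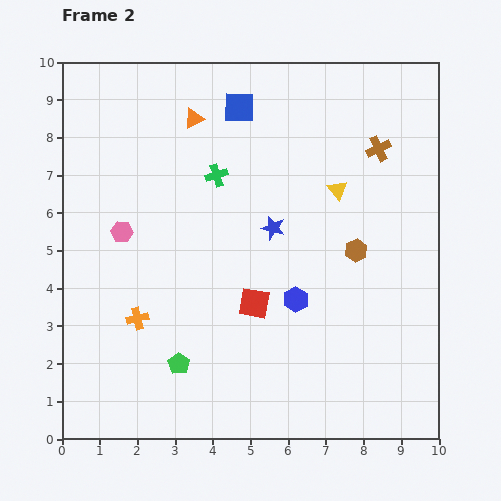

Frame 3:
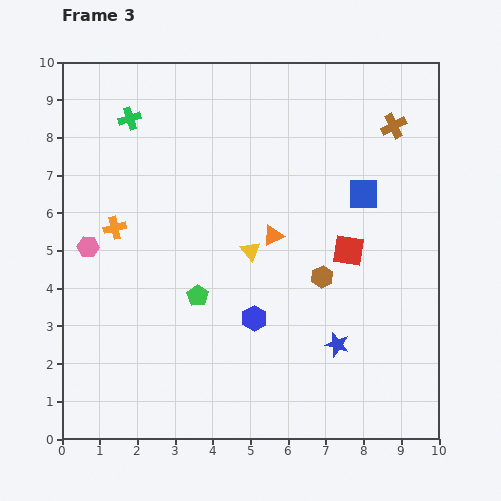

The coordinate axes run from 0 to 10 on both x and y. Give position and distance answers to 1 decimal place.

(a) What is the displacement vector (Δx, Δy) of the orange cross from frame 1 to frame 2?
(-0.6, 2.4)

The orange cross was at (2.6, 0.8) in frame 1 and (2.0, 3.2) in frame 2.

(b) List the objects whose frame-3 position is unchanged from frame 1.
none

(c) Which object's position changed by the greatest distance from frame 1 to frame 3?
the blue star

(moved 7.1; next 6.6)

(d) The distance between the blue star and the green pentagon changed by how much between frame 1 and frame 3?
-1.1

Distance in frame 1: 5.0. Distance in frame 3: 3.9.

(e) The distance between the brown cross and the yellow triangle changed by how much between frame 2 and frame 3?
+3.4

Distance in frame 2: 1.6. Distance in frame 3: 5.0.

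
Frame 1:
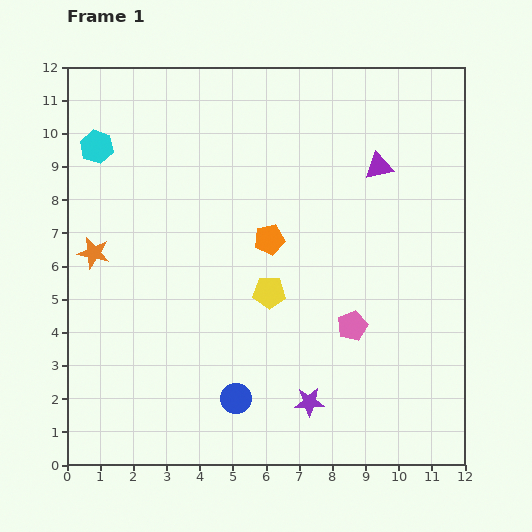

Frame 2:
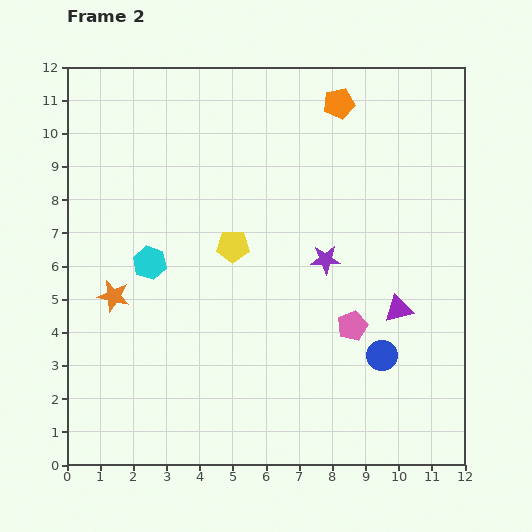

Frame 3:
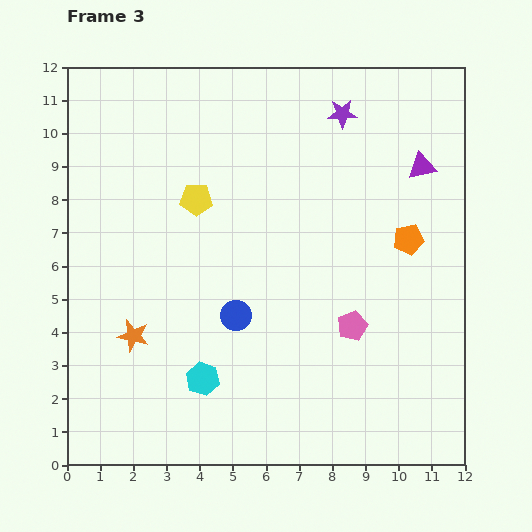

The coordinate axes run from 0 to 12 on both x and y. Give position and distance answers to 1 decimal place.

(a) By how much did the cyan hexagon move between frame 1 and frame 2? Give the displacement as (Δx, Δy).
(1.6, -3.5)

The cyan hexagon was at (0.9, 9.6) in frame 1 and (2.5, 6.1) in frame 2.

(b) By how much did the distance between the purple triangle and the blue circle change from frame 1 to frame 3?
-1.0

Distance in frame 1: 8.2. Distance in frame 3: 7.2.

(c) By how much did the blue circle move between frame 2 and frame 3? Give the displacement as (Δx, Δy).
(-4.4, 1.2)

The blue circle was at (9.5, 3.3) in frame 2 and (5.1, 4.5) in frame 3.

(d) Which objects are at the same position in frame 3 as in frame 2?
the pink pentagon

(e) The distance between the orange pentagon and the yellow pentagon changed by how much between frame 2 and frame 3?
+1.1

Distance in frame 2: 5.4. Distance in frame 3: 6.5.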